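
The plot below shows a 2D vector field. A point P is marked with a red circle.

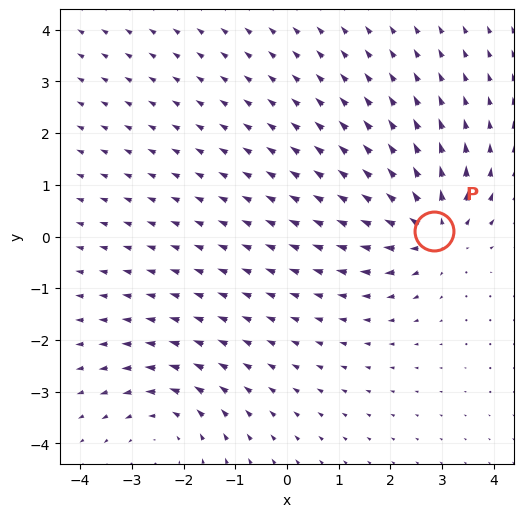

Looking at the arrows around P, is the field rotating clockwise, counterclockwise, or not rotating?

Near P at (2.8, 0.1) the arrows show no circulation. The curl there is ≈0.

not rotating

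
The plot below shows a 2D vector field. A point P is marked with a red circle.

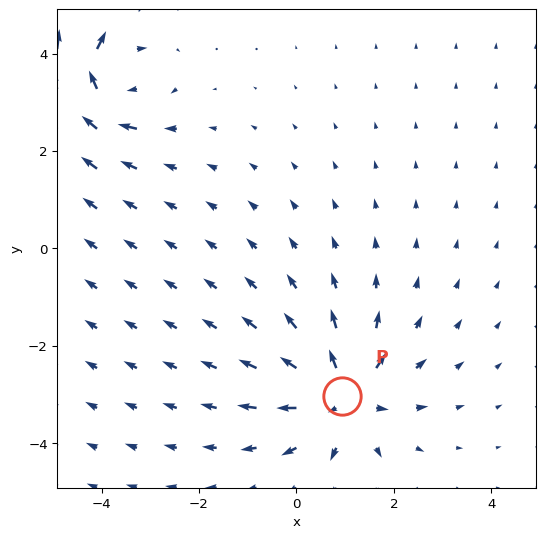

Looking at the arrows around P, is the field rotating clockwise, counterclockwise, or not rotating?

not rotating

Near P at (0.9, -3.0) the arrows show no circulation. The curl there is ≈0.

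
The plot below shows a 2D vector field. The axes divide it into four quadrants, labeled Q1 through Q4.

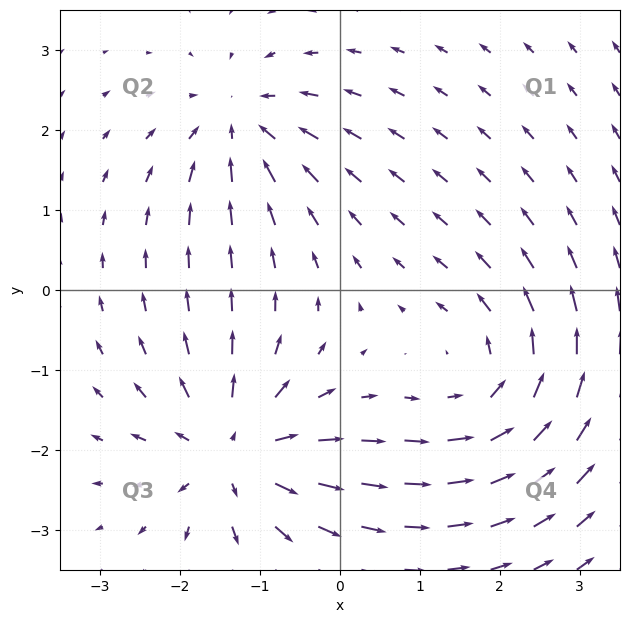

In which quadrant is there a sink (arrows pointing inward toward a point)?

Q2

The sink sits at approximately (-1.2, 2.1), which lies in quadrant Q2. The divergence there is about -4, negative as expected for a sink.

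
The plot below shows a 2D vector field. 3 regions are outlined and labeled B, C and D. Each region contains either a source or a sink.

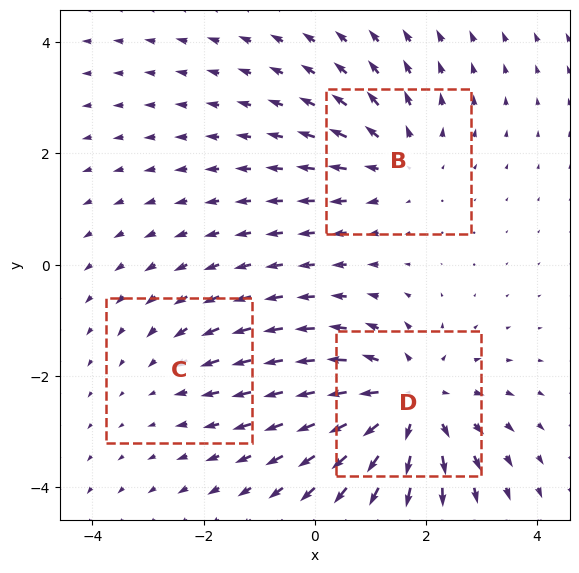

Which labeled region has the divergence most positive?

D

Divergence at each region's feature centre — B: about +3, C: about -2, D: about +4. Region D is most positive.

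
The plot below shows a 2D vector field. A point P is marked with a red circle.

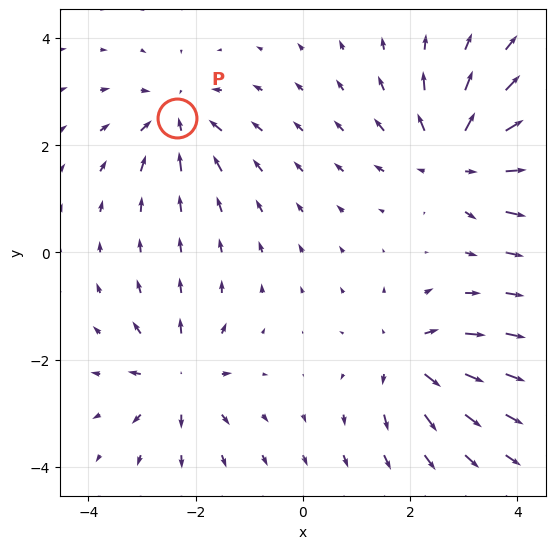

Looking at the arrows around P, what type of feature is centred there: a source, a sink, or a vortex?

At P (-2.3, 2.5) the arrows converge inward. Divergence about -4, curl ≈0 — negative divergence with near-zero curl is a sink.

sink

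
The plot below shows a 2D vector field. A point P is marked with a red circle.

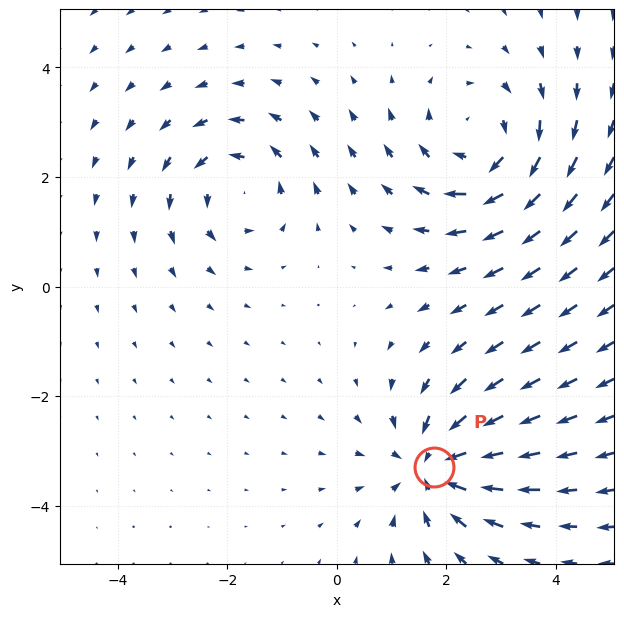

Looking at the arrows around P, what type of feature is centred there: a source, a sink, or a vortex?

At P (1.8, -3.3) the arrows converge inward. Divergence about -4, curl ≈0 — negative divergence with near-zero curl is a sink.

sink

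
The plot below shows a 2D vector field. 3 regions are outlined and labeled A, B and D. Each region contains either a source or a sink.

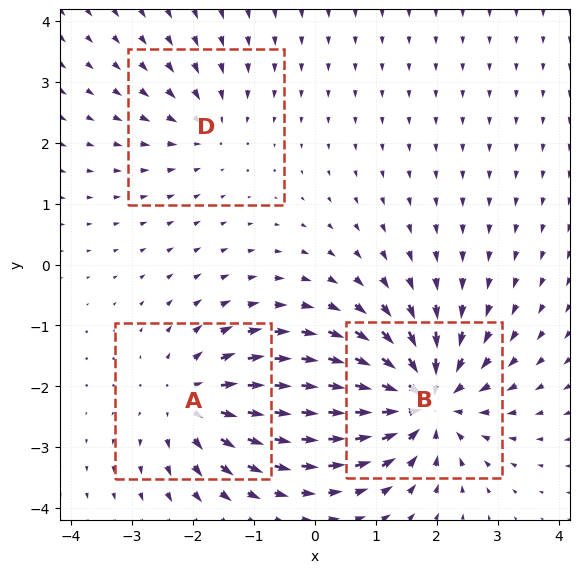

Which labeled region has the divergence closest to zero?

Divergence at each region's feature centre — A: about +4, B: about -6, D: about -2. Region D is closest to zero.

D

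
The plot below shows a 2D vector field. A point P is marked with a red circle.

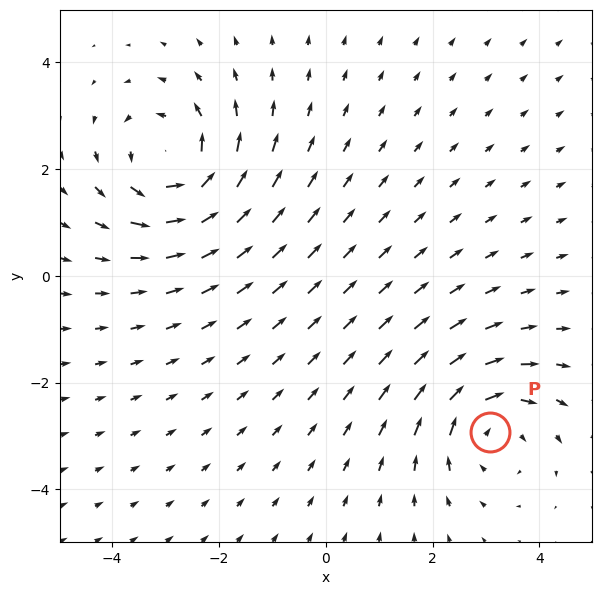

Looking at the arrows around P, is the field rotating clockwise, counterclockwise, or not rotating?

Near P at (3.1, -2.9) the arrows circulate clockwise. The curl (z-component) there is about -3; negative curl means clockwise rotation.

clockwise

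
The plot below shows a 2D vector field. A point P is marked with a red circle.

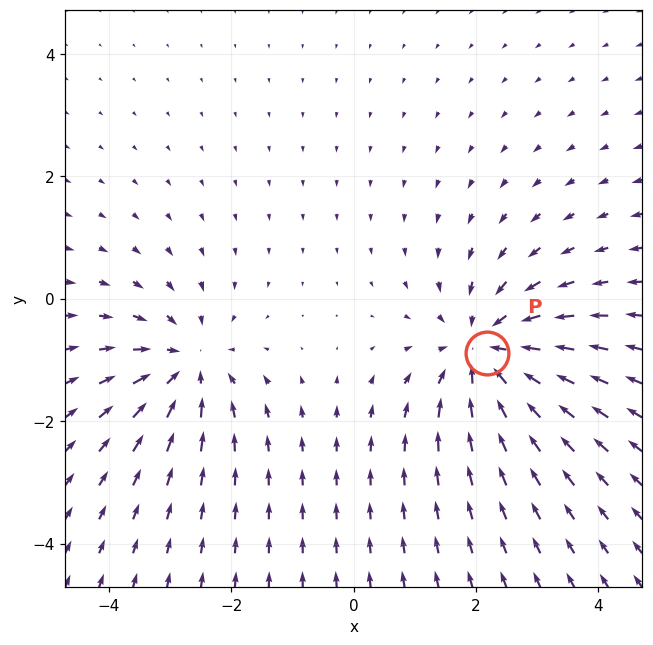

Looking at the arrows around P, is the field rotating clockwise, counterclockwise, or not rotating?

not rotating

Near P at (2.2, -0.9) the arrows show no circulation. The curl there is ≈0.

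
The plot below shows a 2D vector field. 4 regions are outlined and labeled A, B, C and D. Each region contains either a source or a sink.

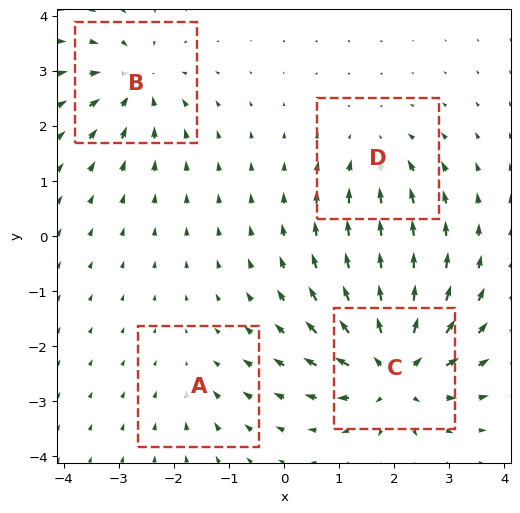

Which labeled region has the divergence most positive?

C

Divergence at each region's feature centre — A: about -2, B: about -5, C: about +9, D: about -4. Region C is most positive.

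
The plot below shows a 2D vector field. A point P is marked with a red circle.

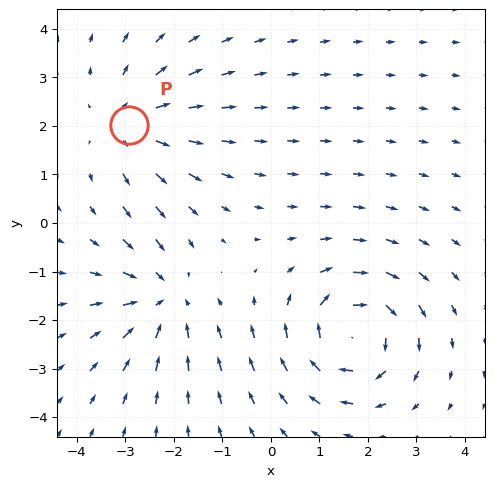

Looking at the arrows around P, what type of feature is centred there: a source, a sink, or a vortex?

source

At P (-2.9, 2.0) the arrows spread outward. Divergence about +3, curl ≈0 — positive divergence with near-zero curl is a source.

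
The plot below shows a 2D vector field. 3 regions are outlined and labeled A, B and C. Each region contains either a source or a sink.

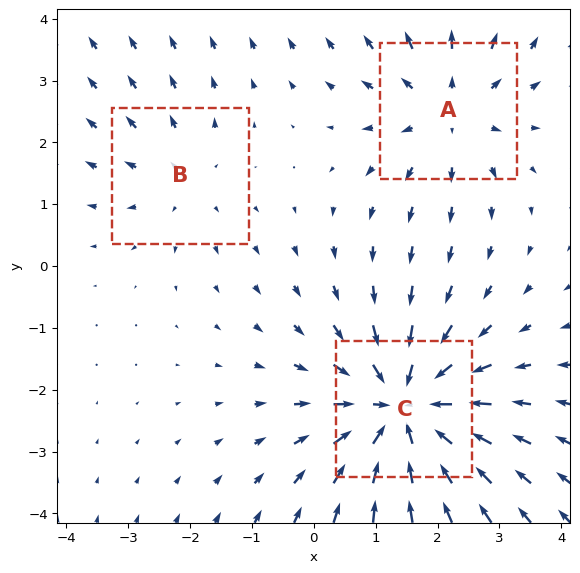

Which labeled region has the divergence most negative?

C

Divergence at each region's feature centre — A: about +3, B: about +2, C: about -5. Region C is most negative.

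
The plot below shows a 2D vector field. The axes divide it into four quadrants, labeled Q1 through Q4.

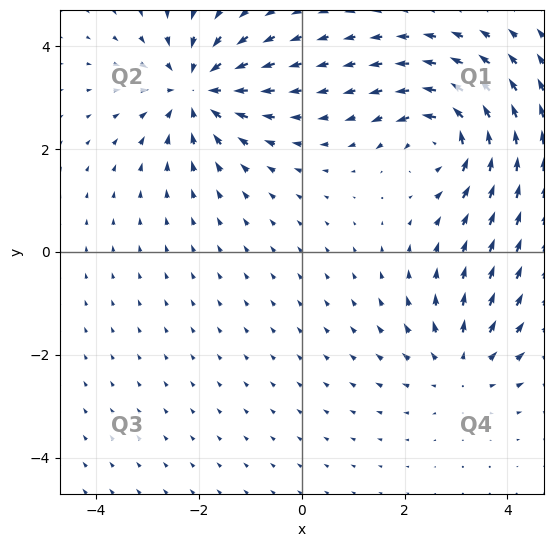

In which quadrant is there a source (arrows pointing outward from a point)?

The source sits at approximately (3.1, -2.2), which lies in quadrant Q4. The divergence there is about +3, positive as expected for a source.

Q4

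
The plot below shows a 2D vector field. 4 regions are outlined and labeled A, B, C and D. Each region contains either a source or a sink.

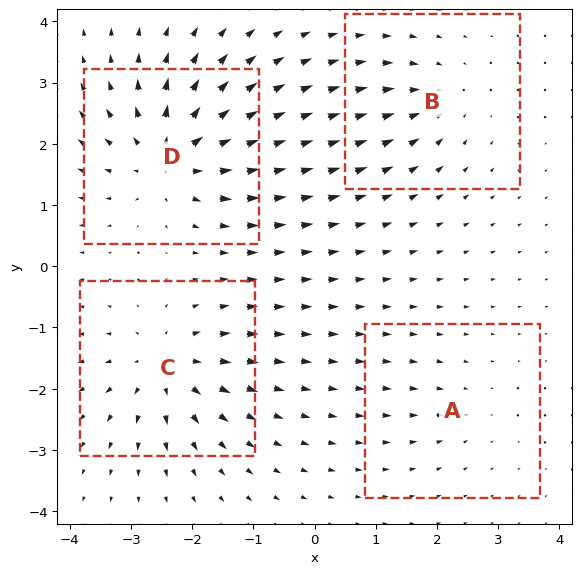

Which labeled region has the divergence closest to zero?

A

Divergence at each region's feature centre — A: about -2, B: about -4, C: about +6, D: about +8. Region A is closest to zero.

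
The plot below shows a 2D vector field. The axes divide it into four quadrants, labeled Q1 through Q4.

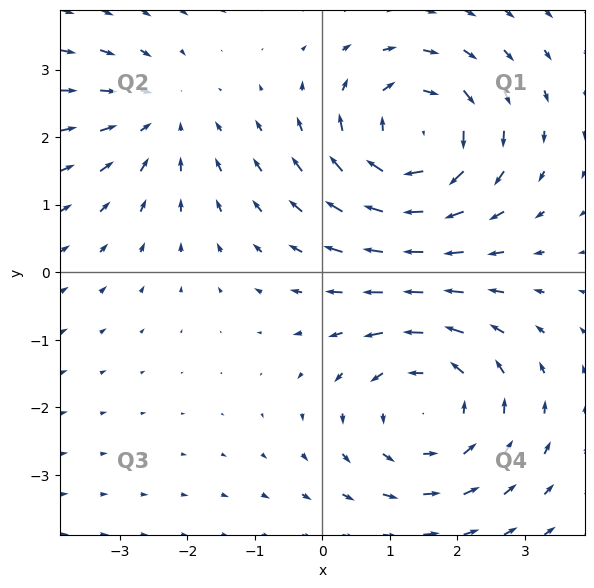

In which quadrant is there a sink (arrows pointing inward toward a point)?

Q2

The sink sits at approximately (-2.4, 2.3), which lies in quadrant Q2. The divergence there is about -2, negative as expected for a sink.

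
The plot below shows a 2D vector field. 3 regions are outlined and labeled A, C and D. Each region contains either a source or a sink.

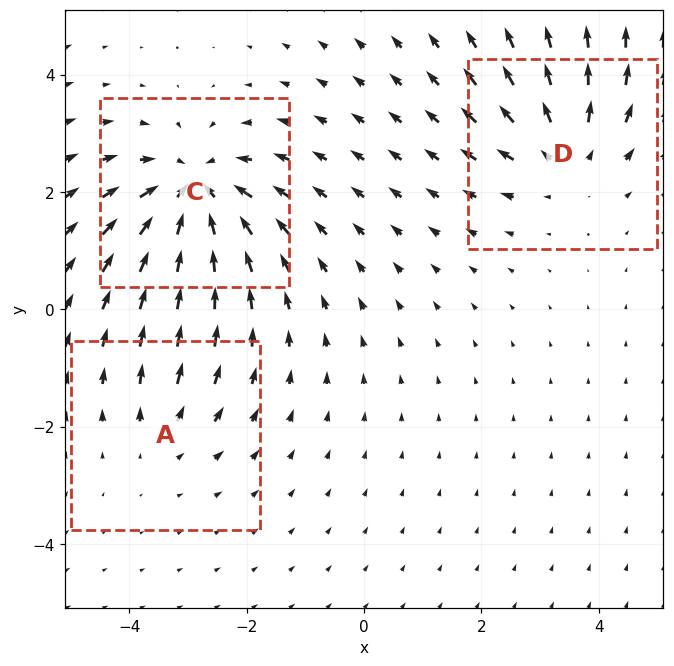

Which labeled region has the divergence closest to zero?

Divergence at each region's feature centre — A: about +2, C: about -5, D: about +4. Region A is closest to zero.

A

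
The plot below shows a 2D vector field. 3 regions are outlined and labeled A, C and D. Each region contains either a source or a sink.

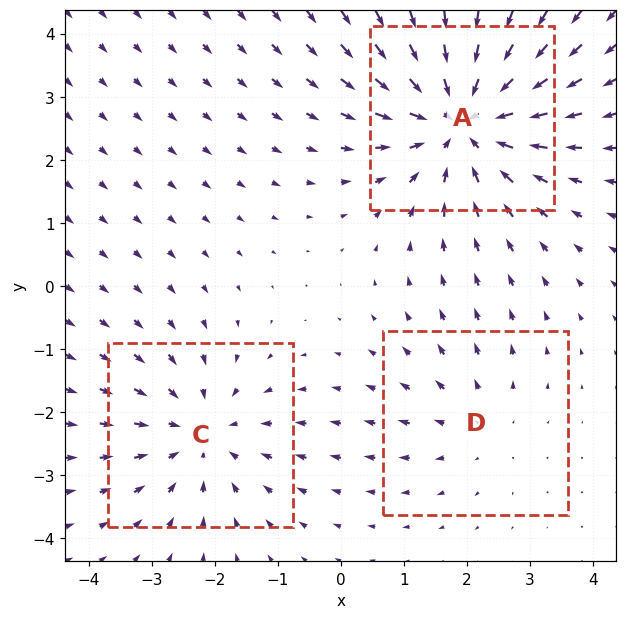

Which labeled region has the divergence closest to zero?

D

Divergence at each region's feature centre — A: about -4, C: about -3, D: about +2. Region D is closest to zero.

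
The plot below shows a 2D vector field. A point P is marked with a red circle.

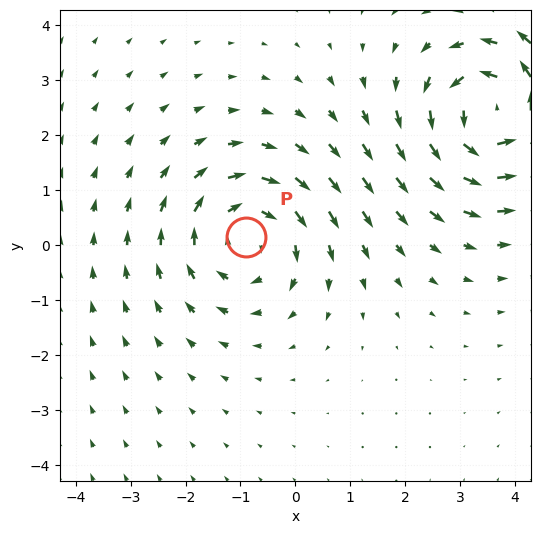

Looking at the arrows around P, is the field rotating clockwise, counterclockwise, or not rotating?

Near P at (-0.9, 0.1) the arrows circulate clockwise. The curl (z-component) there is about -3; negative curl means clockwise rotation.

clockwise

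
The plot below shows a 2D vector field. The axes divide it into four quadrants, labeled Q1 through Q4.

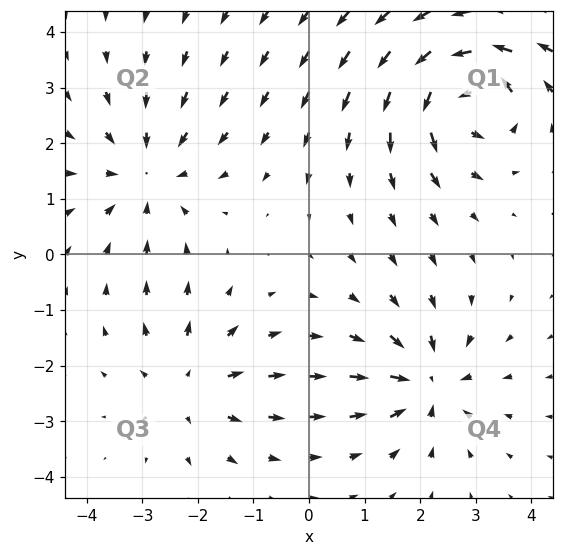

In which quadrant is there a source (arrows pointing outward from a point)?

The source sits at approximately (-2.1, -2.4), which lies in quadrant Q3. The divergence there is about +3, positive as expected for a source.

Q3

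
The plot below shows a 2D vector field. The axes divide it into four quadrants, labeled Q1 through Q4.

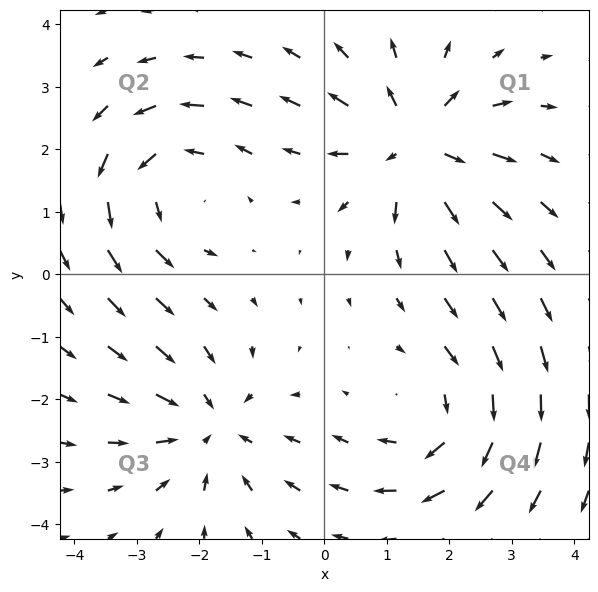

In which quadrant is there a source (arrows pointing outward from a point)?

The source sits at approximately (1.5, 2.1), which lies in quadrant Q1. The divergence there is about +4, positive as expected for a source.

Q1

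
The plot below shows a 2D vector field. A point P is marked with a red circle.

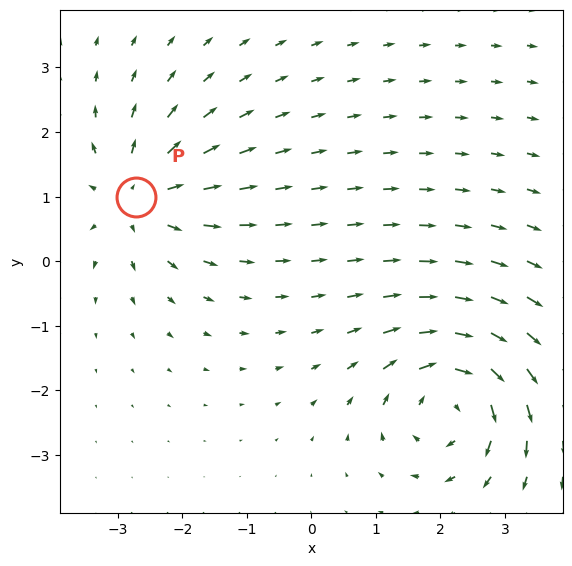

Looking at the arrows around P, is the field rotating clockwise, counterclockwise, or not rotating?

not rotating

Near P at (-2.7, 1.0) the arrows show no circulation. The curl there is ≈0.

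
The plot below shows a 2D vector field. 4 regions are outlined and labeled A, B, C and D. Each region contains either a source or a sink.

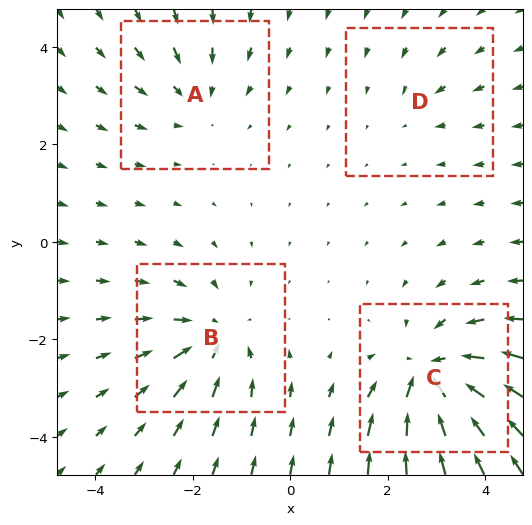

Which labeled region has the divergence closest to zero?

Divergence at each region's feature centre — A: about -3, B: about -4, C: about -6, D: about -2. Region D is closest to zero.

D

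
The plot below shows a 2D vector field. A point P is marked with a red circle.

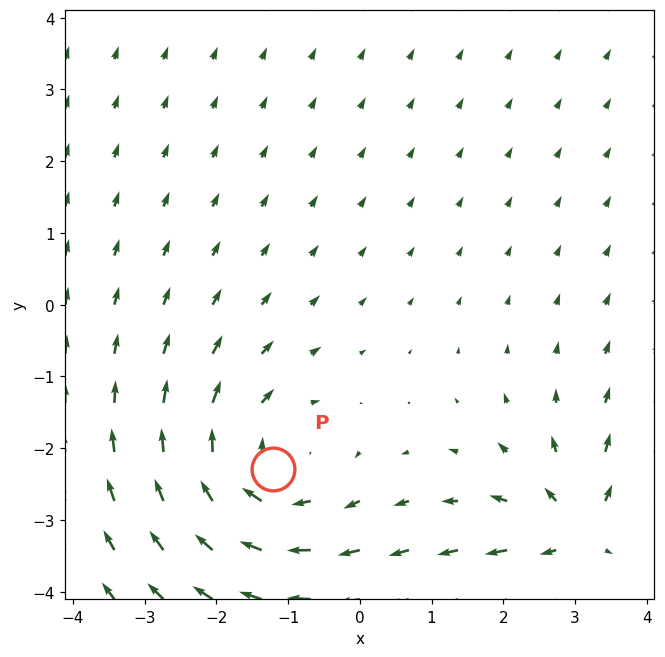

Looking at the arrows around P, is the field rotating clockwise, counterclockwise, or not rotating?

Near P at (-1.2, -2.3) the arrows circulate clockwise. The curl (z-component) there is about -2; negative curl means clockwise rotation.

clockwise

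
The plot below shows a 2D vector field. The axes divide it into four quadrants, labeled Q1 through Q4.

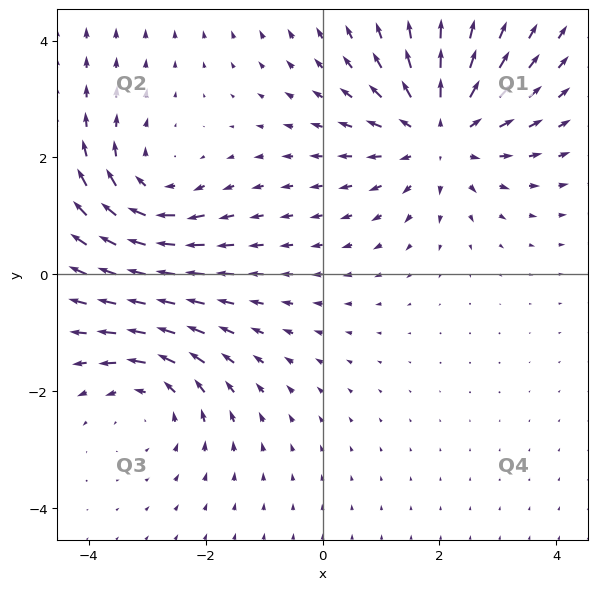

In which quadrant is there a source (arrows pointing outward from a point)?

The source sits at approximately (2.0, 2.4), which lies in quadrant Q1. The divergence there is about +3, positive as expected for a source.

Q1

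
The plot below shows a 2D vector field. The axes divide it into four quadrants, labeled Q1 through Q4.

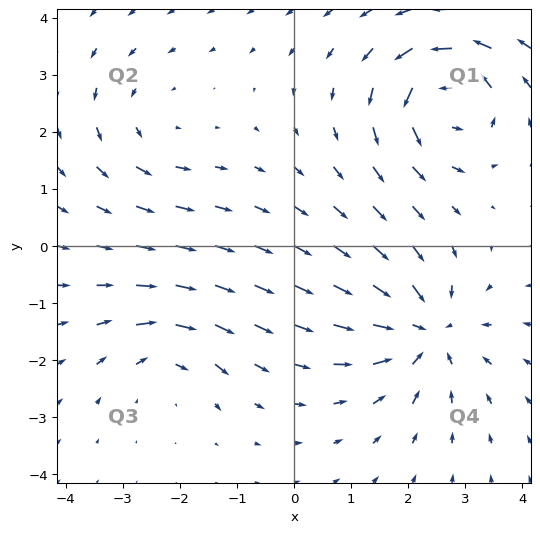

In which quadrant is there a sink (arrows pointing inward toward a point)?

The sink sits at approximately (2.3, -1.5), which lies in quadrant Q4. The divergence there is about -5, negative as expected for a sink.

Q4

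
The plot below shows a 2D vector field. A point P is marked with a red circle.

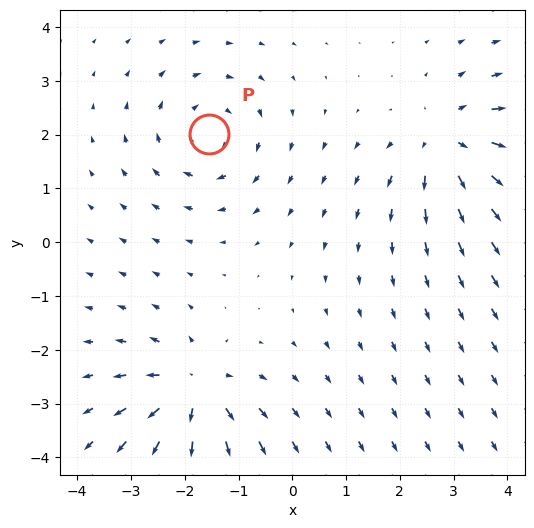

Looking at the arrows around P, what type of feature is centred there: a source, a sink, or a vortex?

vortex

At P (-1.6, 2.0) the arrows circulate clockwise. Divergence ≈0, curl about -4 — near-zero divergence with nonzero curl is a vortex.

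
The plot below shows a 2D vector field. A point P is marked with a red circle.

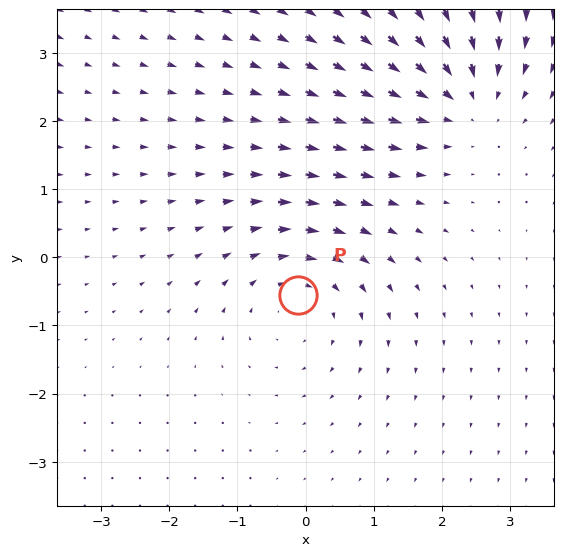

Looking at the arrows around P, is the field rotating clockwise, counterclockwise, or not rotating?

Near P at (-0.1, -0.6) the arrows circulate clockwise. The curl (z-component) there is about -2; negative curl means clockwise rotation.

clockwise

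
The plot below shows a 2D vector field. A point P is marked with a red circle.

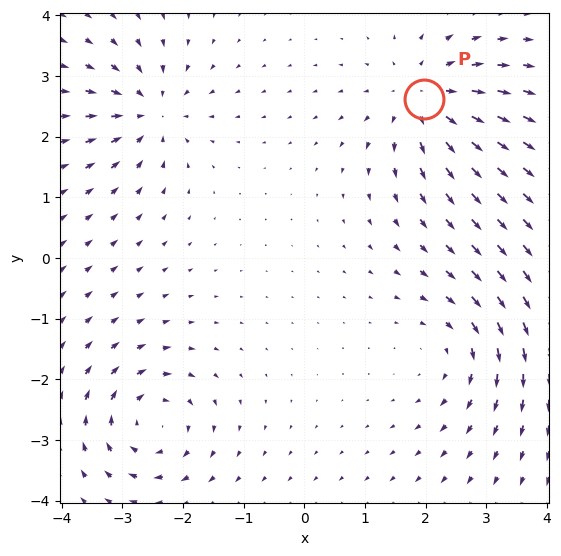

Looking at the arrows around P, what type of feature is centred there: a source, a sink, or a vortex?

At P (2.0, 2.6) the arrows spread outward. Divergence about +5, curl ≈0 — positive divergence with near-zero curl is a source.

source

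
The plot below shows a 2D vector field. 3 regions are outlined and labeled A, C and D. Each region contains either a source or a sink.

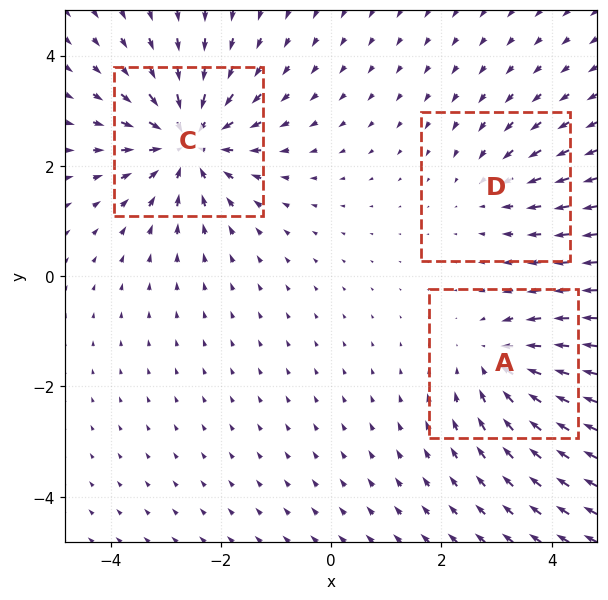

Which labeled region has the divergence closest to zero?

D

Divergence at each region's feature centre — A: about -3, C: about -5, D: about -2. Region D is closest to zero.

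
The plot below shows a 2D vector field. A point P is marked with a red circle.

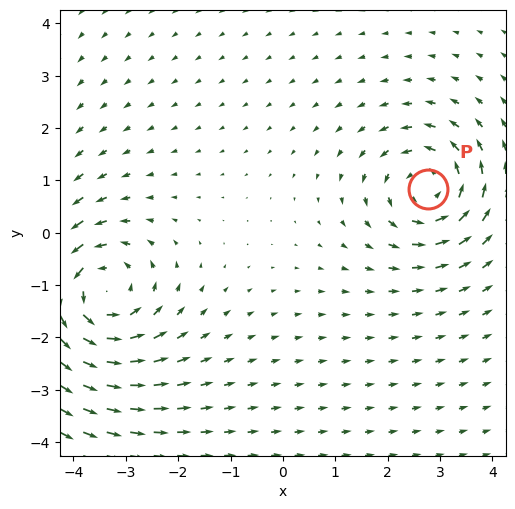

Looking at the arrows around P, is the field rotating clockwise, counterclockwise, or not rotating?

counterclockwise

Near P at (2.8, 0.8) the arrows circulate counterclockwise. The curl (z-component) there is about +3; positive curl means counterclockwise rotation.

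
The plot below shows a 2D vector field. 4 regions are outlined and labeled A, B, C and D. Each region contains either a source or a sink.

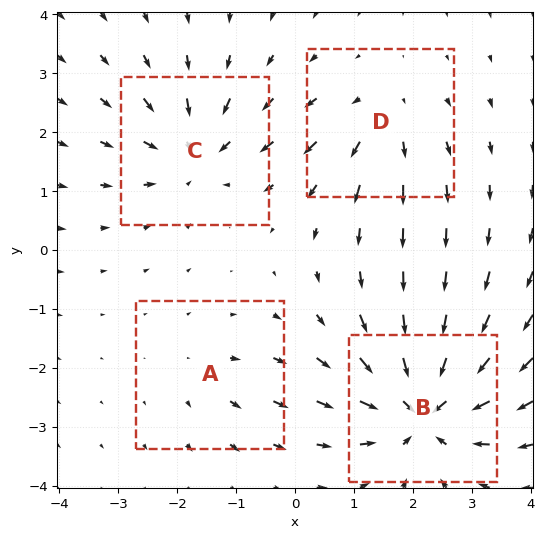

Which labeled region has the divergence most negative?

B

Divergence at each region's feature centre — A: about +2, B: about -7, C: about -5, D: about +3. Region B is most negative.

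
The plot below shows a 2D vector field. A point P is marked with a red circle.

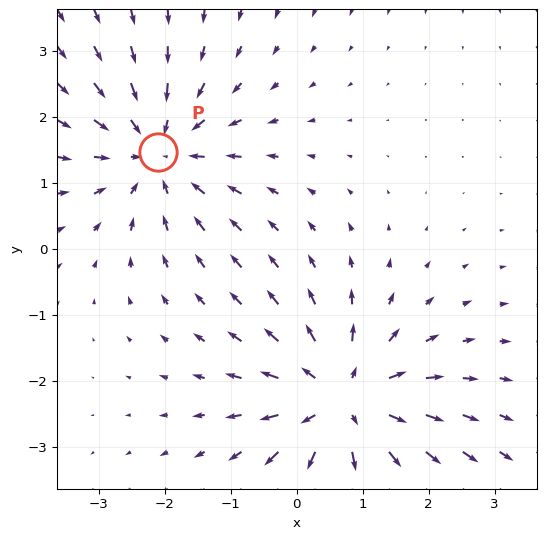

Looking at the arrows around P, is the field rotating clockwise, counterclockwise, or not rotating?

not rotating

Near P at (-2.1, 1.5) the arrows show no circulation. The curl there is ≈0.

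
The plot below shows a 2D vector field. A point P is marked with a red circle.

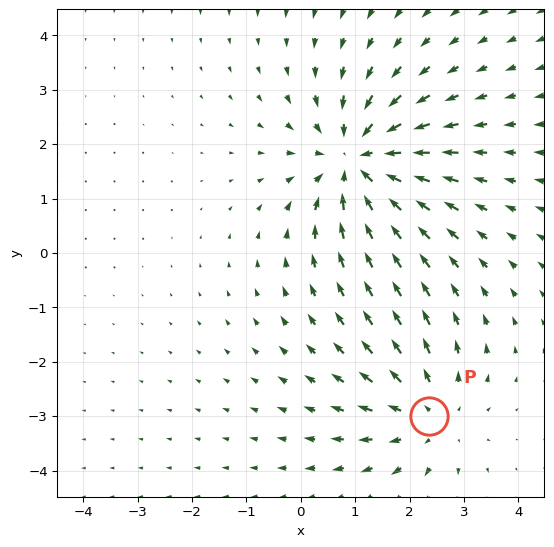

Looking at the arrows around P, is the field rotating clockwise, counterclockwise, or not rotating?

Near P at (2.4, -3.0) the arrows show no circulation. The curl there is ≈0.

not rotating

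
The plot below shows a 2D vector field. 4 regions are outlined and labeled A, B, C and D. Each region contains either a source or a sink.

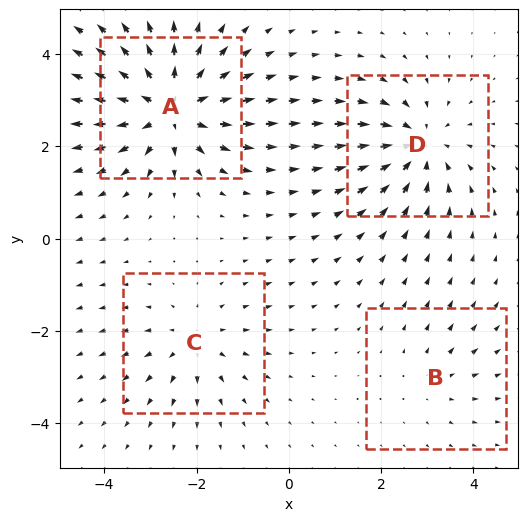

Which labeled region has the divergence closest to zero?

Divergence at each region's feature centre — A: about +7, B: about +2, C: about +4, D: about -5. Region B is closest to zero.

B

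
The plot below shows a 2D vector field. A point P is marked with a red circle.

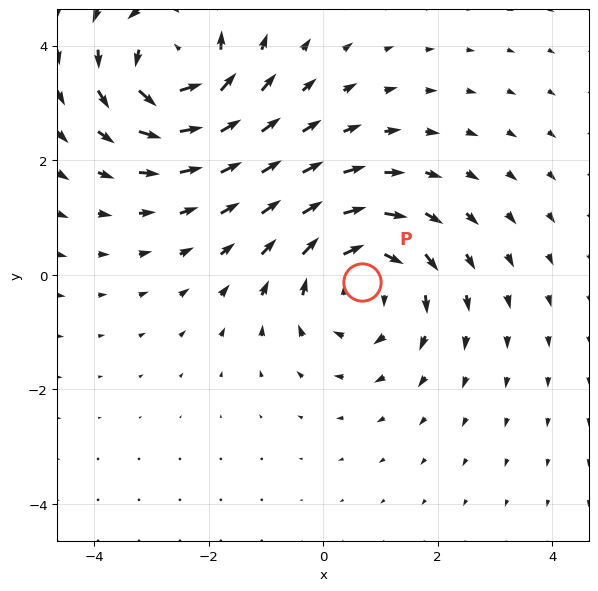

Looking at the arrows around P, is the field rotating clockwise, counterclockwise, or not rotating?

Near P at (0.7, -0.1) the arrows circulate clockwise. The curl (z-component) there is about -3; negative curl means clockwise rotation.

clockwise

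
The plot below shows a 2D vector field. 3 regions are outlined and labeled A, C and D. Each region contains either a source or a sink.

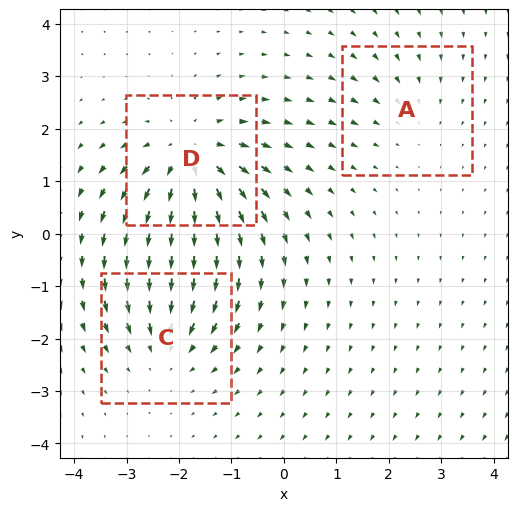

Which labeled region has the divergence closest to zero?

Divergence at each region's feature centre — A: about -2, C: about -3, D: about +5. Region A is closest to zero.

A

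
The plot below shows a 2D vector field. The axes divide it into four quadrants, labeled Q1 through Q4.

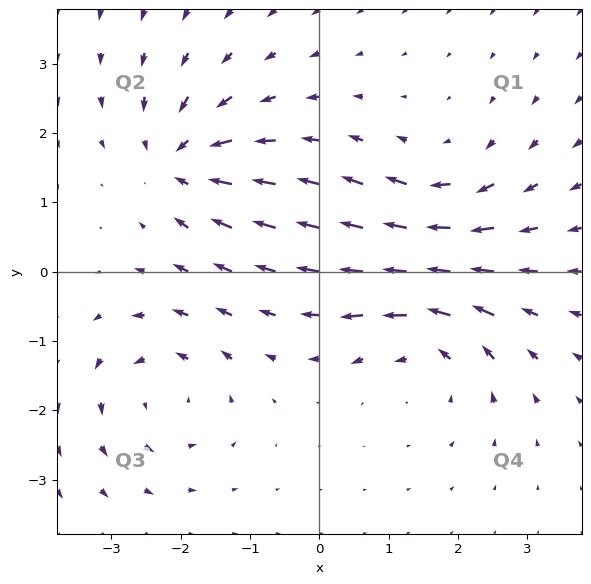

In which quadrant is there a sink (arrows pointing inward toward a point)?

The sink sits at approximately (-2.0, 1.6), which lies in quadrant Q2. The divergence there is about -6, negative as expected for a sink.

Q2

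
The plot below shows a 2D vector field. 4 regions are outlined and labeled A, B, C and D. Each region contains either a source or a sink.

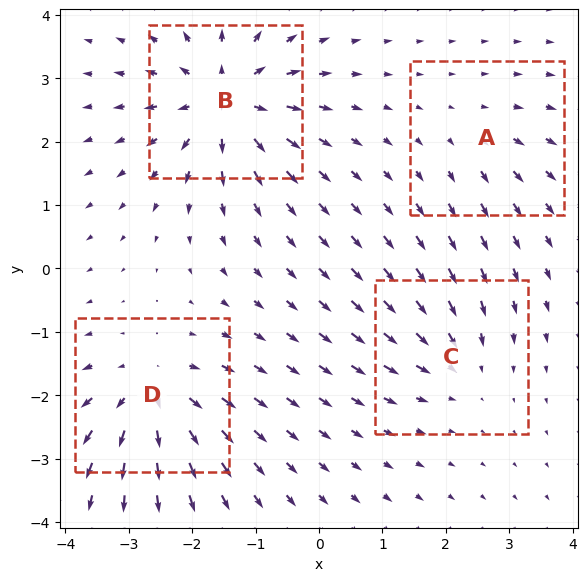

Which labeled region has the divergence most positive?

Divergence at each region's feature centre — A: about +3, B: about +8, C: about -4, D: about +6. Region B is most positive.

B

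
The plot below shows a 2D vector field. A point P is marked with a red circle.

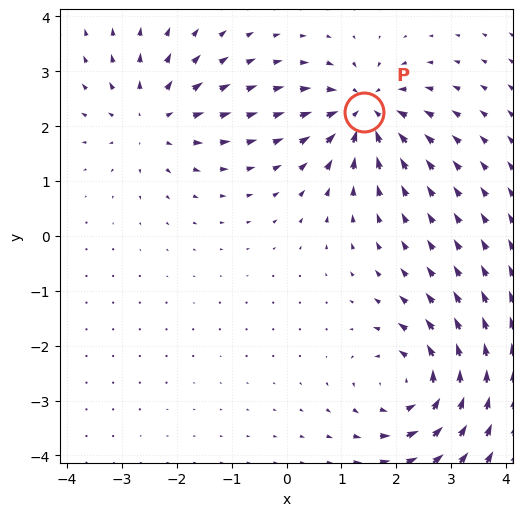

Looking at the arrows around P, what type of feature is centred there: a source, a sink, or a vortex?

At P (1.4, 2.3) the arrows converge inward. Divergence about -5, curl ≈0 — negative divergence with near-zero curl is a sink.

sink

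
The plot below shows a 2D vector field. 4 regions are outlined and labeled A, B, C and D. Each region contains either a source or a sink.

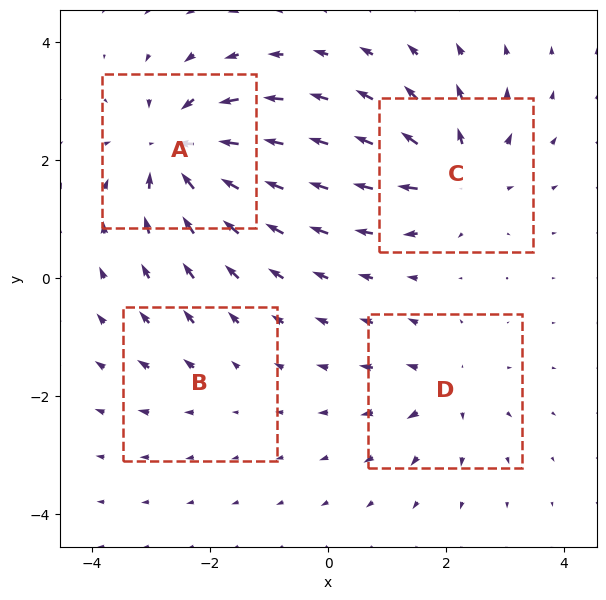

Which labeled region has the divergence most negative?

A

Divergence at each region's feature centre — A: about -8, B: about +2, C: about +6, D: about +4. Region A is most negative.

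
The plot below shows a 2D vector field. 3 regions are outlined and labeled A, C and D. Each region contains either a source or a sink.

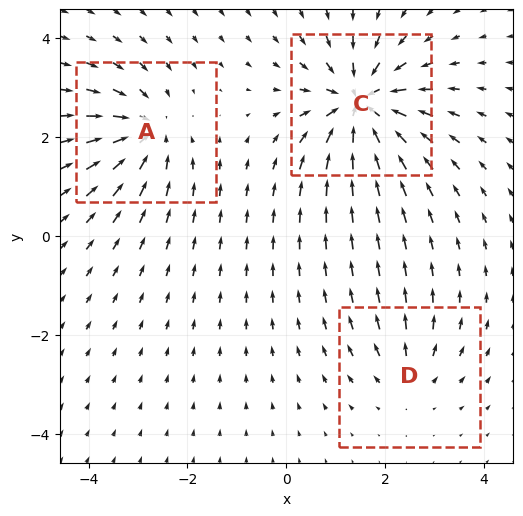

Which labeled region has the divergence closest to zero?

Divergence at each region's feature centre — A: about -4, C: about -6, D: about +3. Region D is closest to zero.

D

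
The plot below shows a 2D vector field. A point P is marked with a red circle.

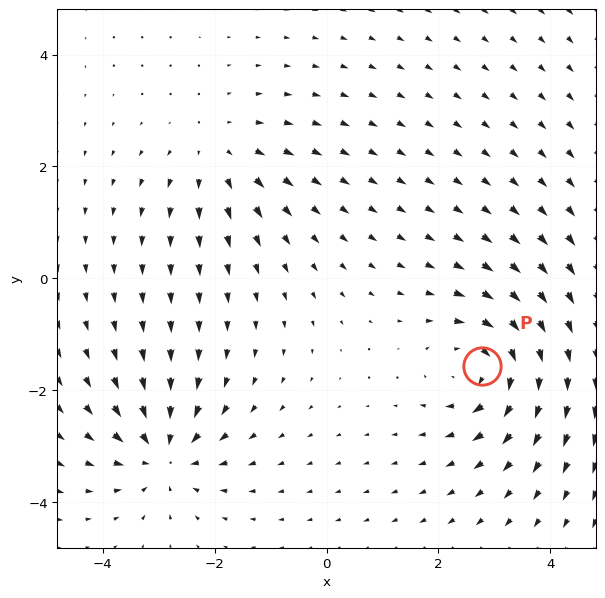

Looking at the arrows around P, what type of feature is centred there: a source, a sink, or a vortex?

vortex

At P (2.8, -1.6) the arrows circulate clockwise. Divergence ≈0, curl about -4 — near-zero divergence with nonzero curl is a vortex.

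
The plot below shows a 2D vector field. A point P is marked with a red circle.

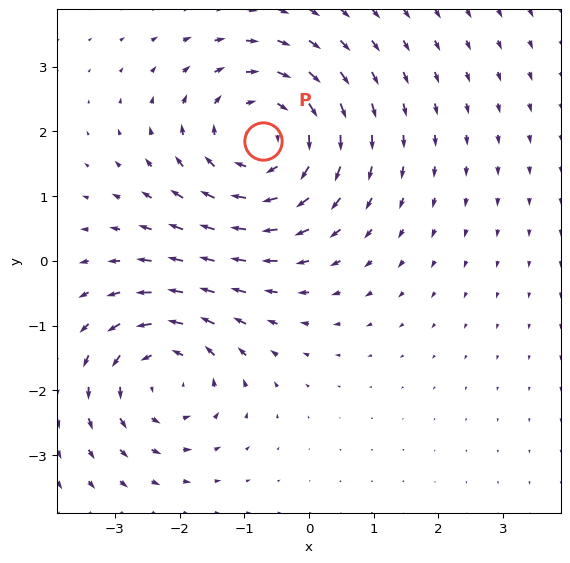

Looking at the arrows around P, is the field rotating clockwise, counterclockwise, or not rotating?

Near P at (-0.7, 1.9) the arrows circulate clockwise. The curl (z-component) there is about -4; negative curl means clockwise rotation.

clockwise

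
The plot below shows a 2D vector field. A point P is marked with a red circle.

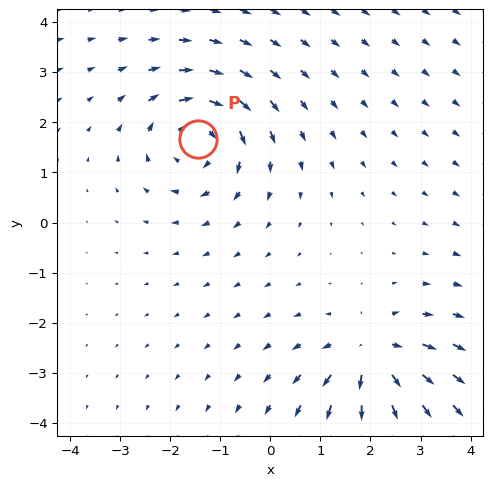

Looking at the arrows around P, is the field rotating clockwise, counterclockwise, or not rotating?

Near P at (-1.4, 1.7) the arrows circulate clockwise. The curl (z-component) there is about -4; negative curl means clockwise rotation.

clockwise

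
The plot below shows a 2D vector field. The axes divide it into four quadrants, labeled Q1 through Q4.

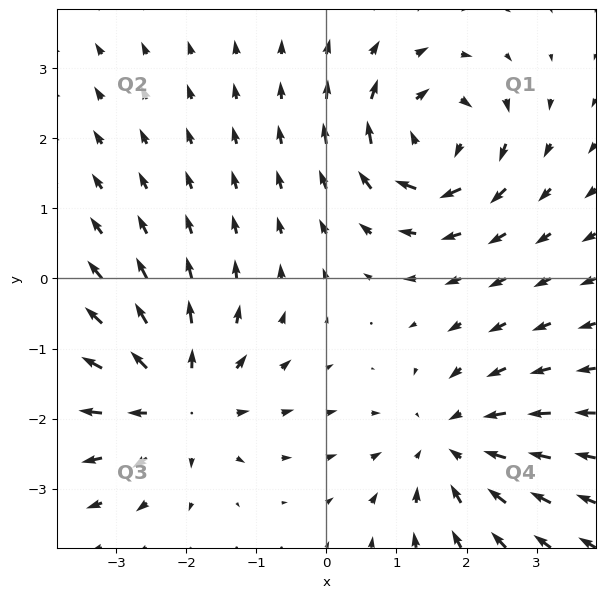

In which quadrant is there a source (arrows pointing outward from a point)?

Q3

The source sits at approximately (-2.2, -1.7), which lies in quadrant Q3. The divergence there is about +4, positive as expected for a source.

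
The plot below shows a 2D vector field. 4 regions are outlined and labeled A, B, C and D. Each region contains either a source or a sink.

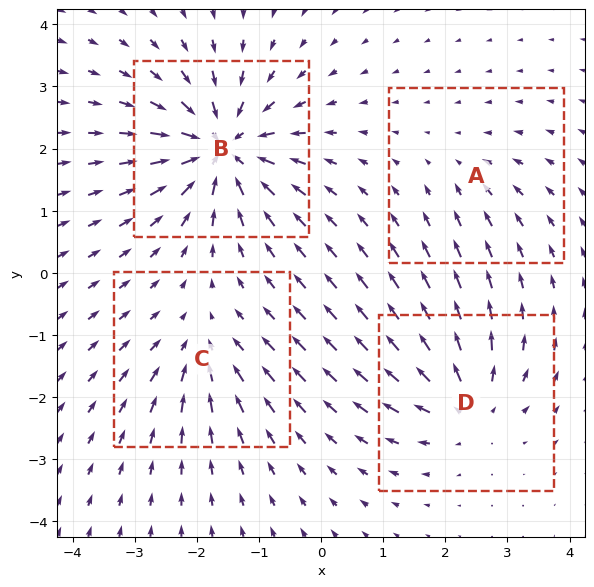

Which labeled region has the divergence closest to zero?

Divergence at each region's feature centre — A: about -3, B: about -9, C: about -4, D: about +6. Region A is closest to zero.

A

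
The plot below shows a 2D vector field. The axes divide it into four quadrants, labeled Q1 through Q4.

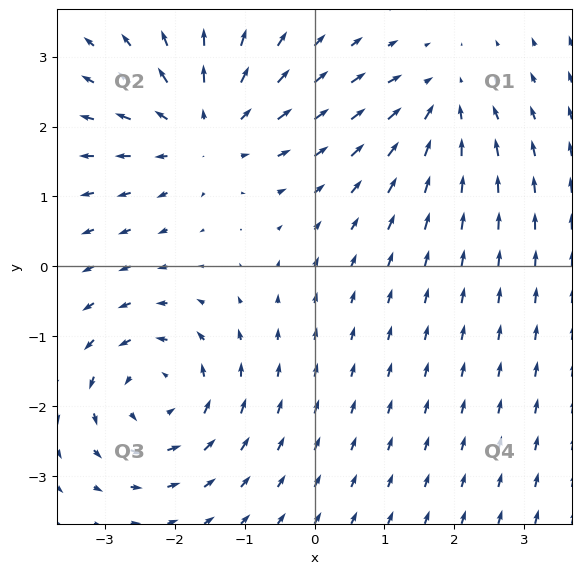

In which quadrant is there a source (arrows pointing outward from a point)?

Q2

The source sits at approximately (-1.6, 1.9), which lies in quadrant Q2. The divergence there is about +4, positive as expected for a source.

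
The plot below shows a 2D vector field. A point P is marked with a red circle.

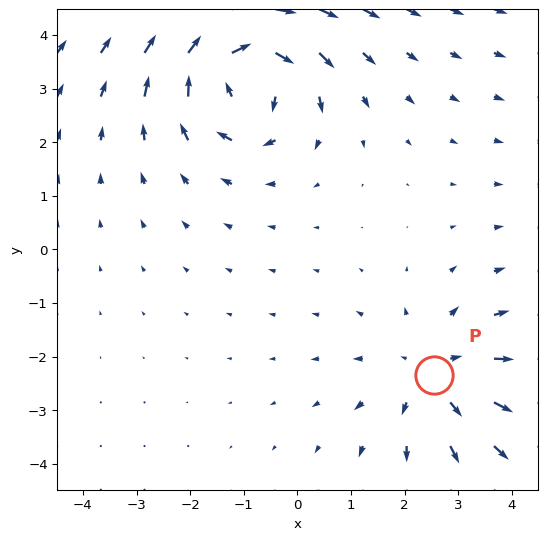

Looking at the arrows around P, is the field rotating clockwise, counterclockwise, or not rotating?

Near P at (2.6, -2.3) the arrows show no circulation. The curl there is ≈0.

not rotating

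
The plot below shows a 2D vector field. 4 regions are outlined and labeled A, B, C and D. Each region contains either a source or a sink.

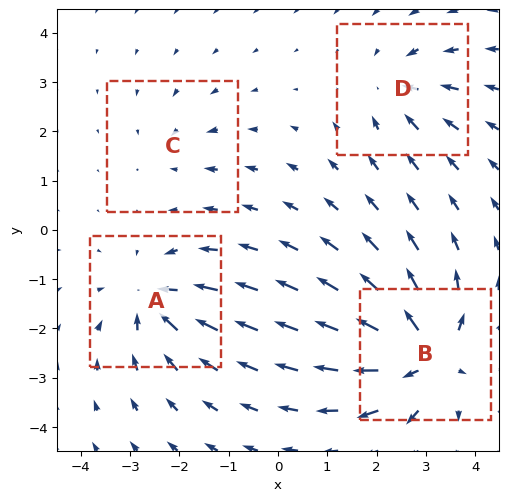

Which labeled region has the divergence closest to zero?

Divergence at each region's feature centre — A: about -6, B: about +8, C: about -2, D: about -4. Region C is closest to zero.

C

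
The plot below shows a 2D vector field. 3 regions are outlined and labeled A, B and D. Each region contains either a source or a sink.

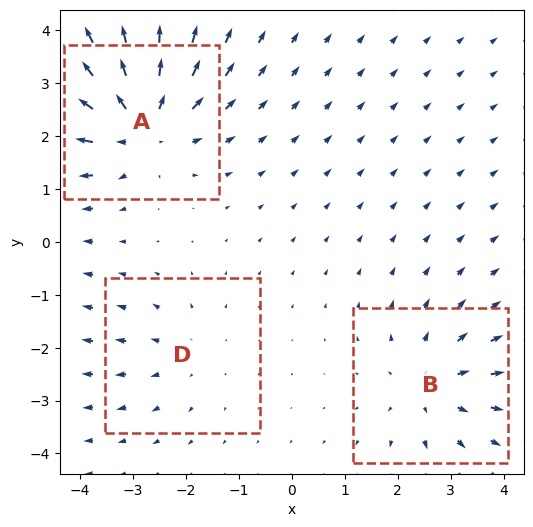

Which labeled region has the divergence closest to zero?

Divergence at each region's feature centre — A: about +4, B: about +3, D: about +2. Region D is closest to zero.

D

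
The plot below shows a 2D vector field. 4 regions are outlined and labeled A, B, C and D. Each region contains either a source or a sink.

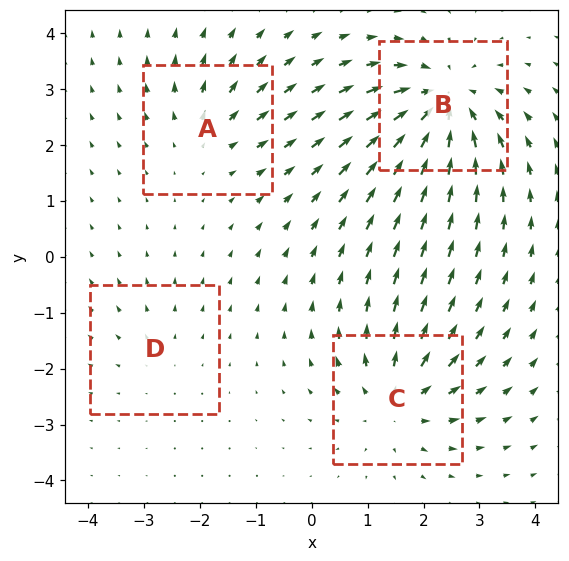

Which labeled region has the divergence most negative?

B

Divergence at each region's feature centre — A: about +3, B: about -7, C: about +5, D: about +2. Region B is most negative.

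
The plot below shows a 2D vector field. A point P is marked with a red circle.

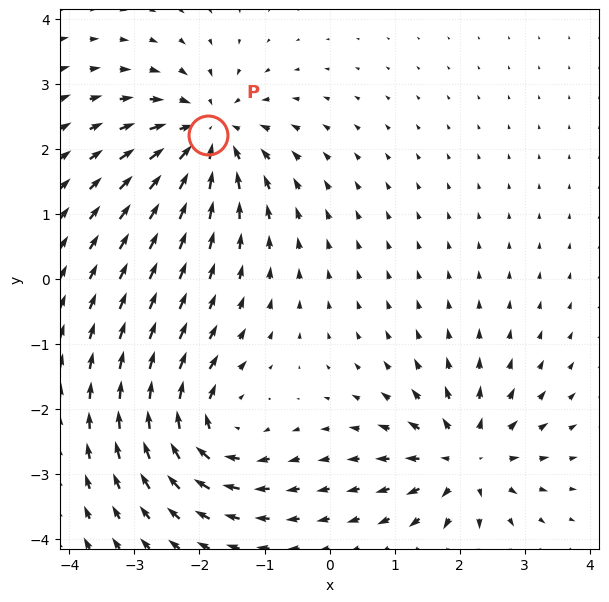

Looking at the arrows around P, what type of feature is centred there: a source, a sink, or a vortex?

sink

At P (-1.9, 2.2) the arrows converge inward. Divergence about -5, curl ≈0 — negative divergence with near-zero curl is a sink.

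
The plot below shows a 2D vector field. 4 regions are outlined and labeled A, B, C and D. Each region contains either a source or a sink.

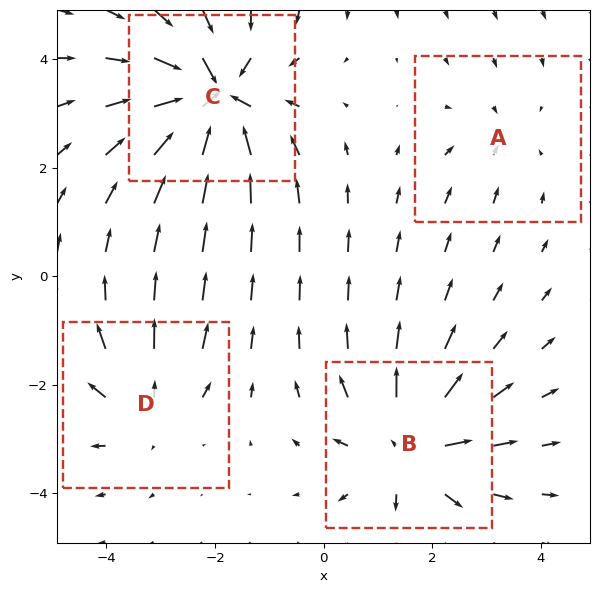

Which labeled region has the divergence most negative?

C

Divergence at each region's feature centre — A: about -2, B: about +6, C: about -8, D: about +4. Region C is most negative.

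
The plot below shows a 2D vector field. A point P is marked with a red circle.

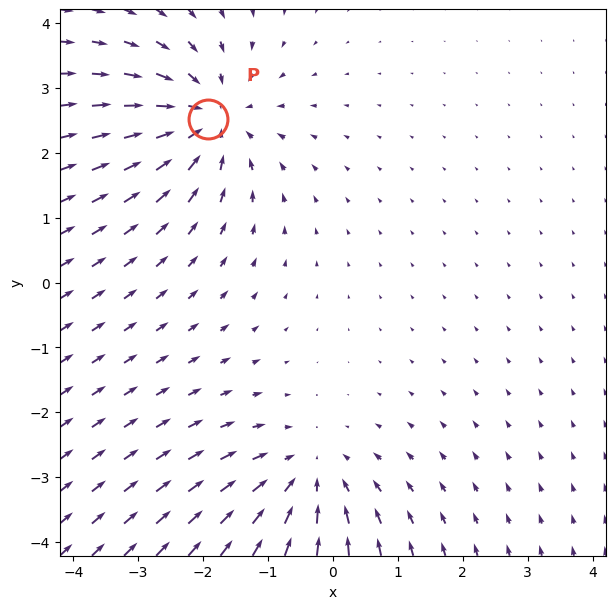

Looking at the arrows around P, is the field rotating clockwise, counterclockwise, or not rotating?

not rotating

Near P at (-1.9, 2.5) the arrows show no circulation. The curl there is ≈0.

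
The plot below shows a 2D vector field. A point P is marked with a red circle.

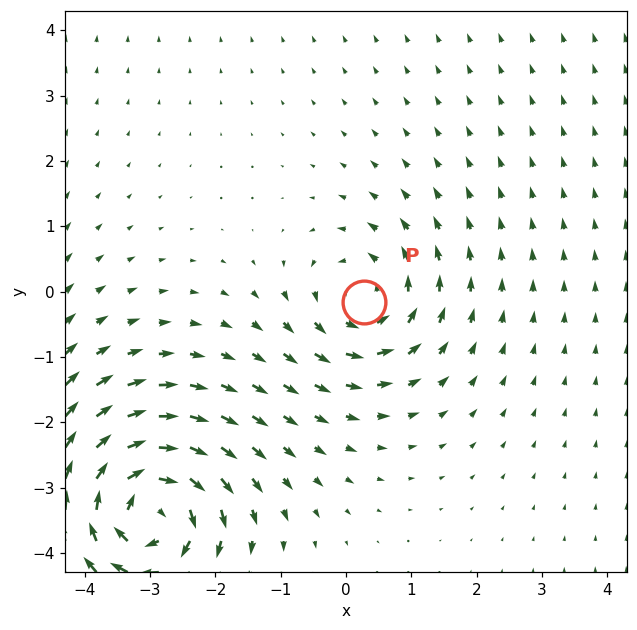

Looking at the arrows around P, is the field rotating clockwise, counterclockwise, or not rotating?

Near P at (0.3, -0.2) the arrows circulate counterclockwise. The curl (z-component) there is about +3; positive curl means counterclockwise rotation.

counterclockwise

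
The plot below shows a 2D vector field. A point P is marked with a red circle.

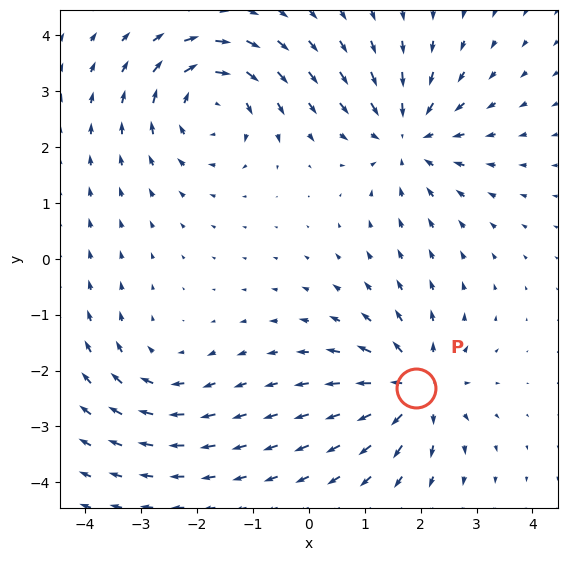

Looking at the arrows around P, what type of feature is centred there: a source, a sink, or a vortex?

source

At P (1.9, -2.3) the arrows spread outward. Divergence about +6, curl ≈0 — positive divergence with near-zero curl is a source.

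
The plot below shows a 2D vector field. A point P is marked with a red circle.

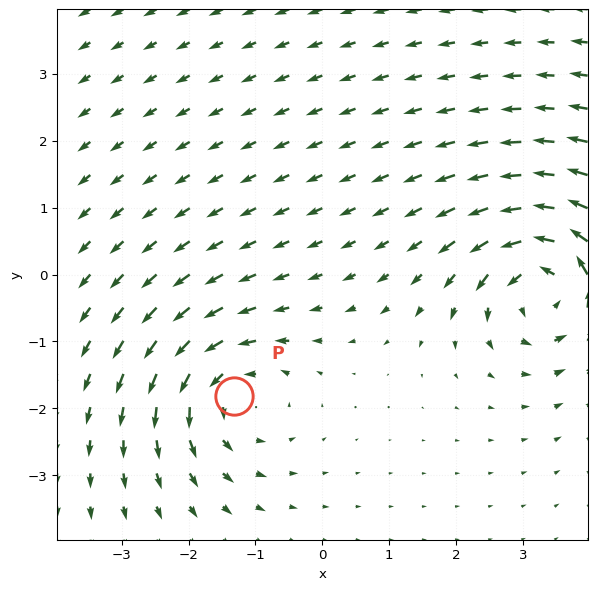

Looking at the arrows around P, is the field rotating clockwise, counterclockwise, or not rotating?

counterclockwise

Near P at (-1.3, -1.8) the arrows circulate counterclockwise. The curl (z-component) there is about +4; positive curl means counterclockwise rotation.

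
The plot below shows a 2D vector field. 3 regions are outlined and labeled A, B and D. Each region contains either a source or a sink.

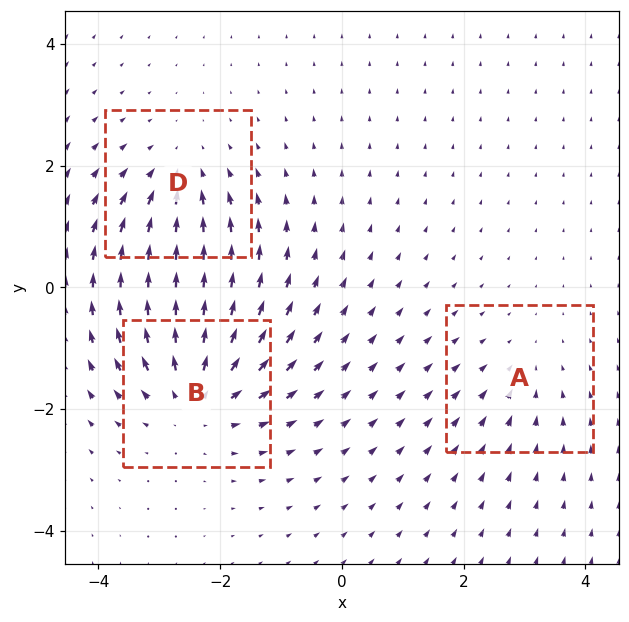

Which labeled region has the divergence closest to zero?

A

Divergence at each region's feature centre — A: about -2, B: about +4, D: about -3. Region A is closest to zero.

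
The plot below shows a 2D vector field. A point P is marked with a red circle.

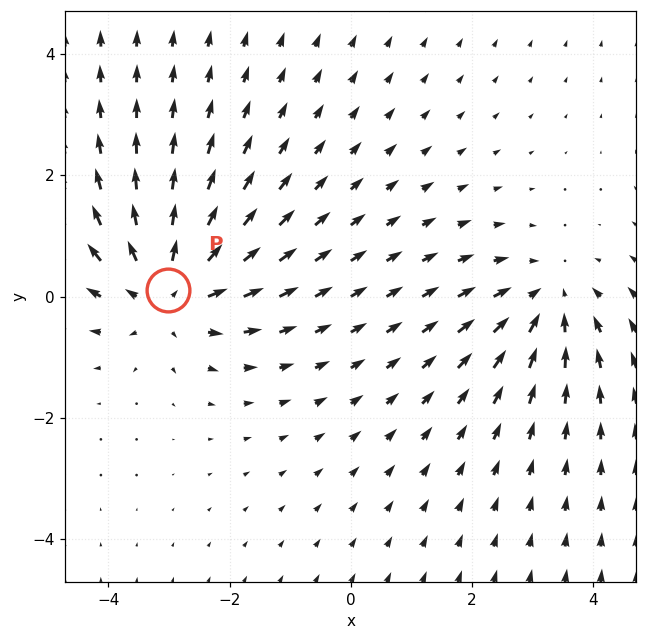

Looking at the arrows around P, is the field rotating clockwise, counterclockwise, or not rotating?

Near P at (-3.0, 0.1) the arrows show no circulation. The curl there is ≈0.

not rotating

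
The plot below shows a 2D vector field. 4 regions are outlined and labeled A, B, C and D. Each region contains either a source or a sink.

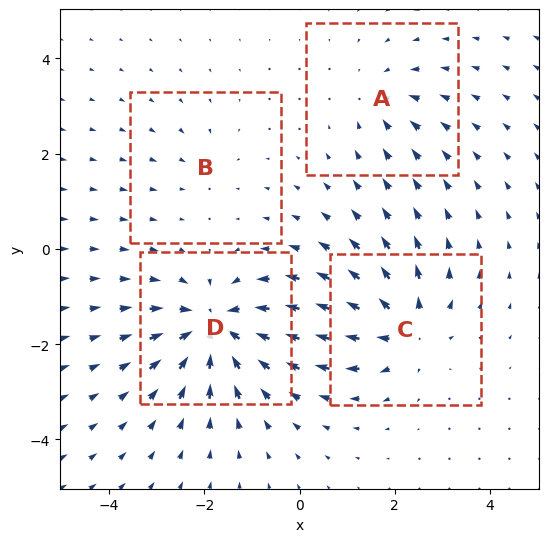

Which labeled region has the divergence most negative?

D

Divergence at each region's feature centre — A: about -3, B: about -2, C: about +5, D: about -7. Region D is most negative.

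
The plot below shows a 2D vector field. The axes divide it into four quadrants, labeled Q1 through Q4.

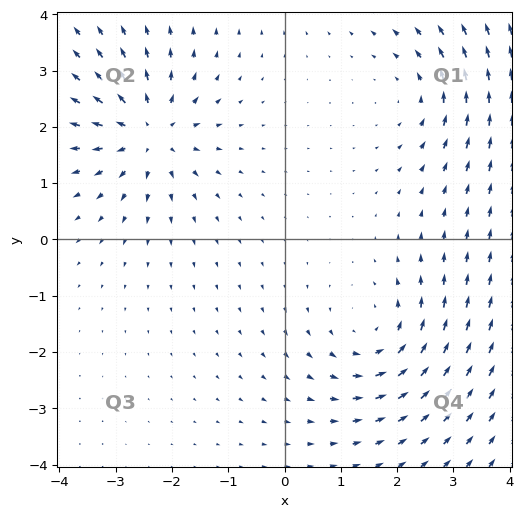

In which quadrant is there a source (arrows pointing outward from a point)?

The source sits at approximately (-2.4, 1.9), which lies in quadrant Q2. The divergence there is about +5, positive as expected for a source.

Q2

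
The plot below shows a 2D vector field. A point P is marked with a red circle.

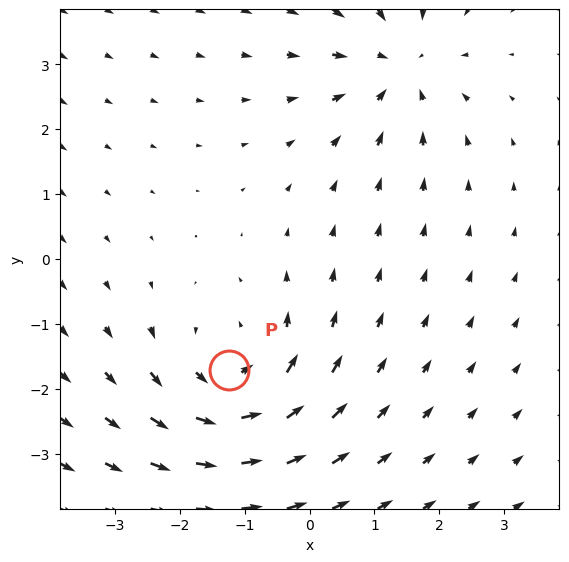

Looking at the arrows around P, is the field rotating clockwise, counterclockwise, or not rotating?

Near P at (-1.2, -1.7) the arrows circulate counterclockwise. The curl (z-component) there is about +4; positive curl means counterclockwise rotation.

counterclockwise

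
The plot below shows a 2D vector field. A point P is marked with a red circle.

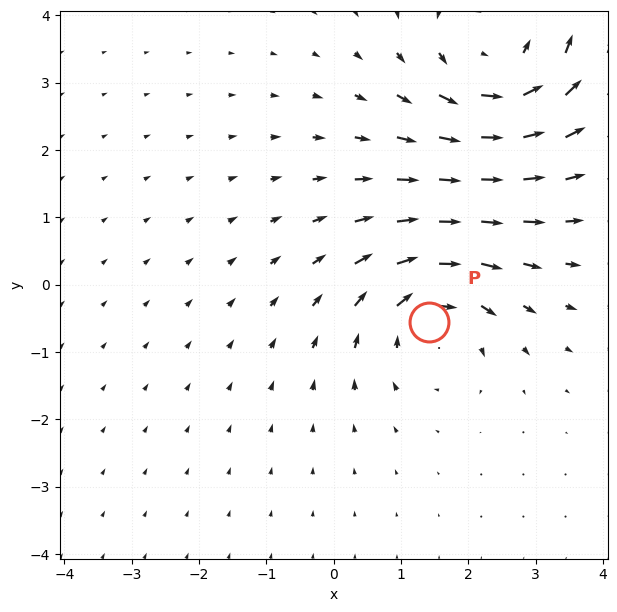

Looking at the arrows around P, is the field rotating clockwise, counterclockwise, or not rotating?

Near P at (1.4, -0.6) the arrows circulate clockwise. The curl (z-component) there is about -3; negative curl means clockwise rotation.

clockwise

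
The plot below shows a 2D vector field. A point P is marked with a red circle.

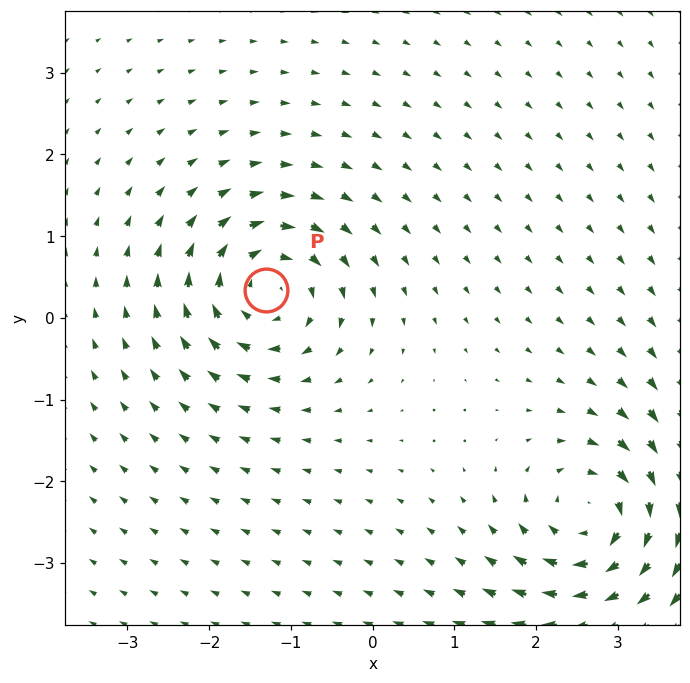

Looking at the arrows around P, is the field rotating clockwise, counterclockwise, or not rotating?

Near P at (-1.3, 0.3) the arrows circulate clockwise. The curl (z-component) there is about -5; negative curl means clockwise rotation.

clockwise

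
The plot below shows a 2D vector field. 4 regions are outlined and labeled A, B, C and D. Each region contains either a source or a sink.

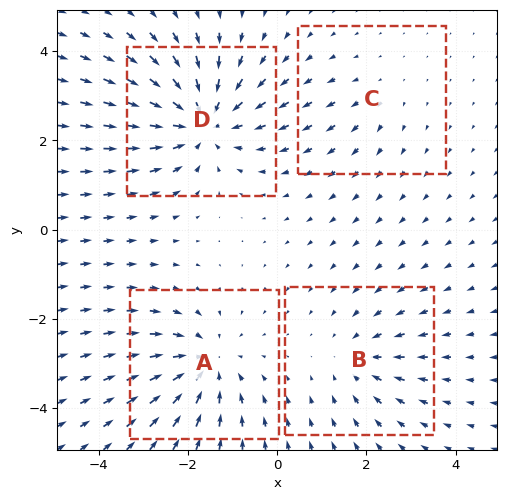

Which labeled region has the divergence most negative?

D

Divergence at each region's feature centre — A: about -5, B: about -3, C: about +2, D: about -6. Region D is most negative.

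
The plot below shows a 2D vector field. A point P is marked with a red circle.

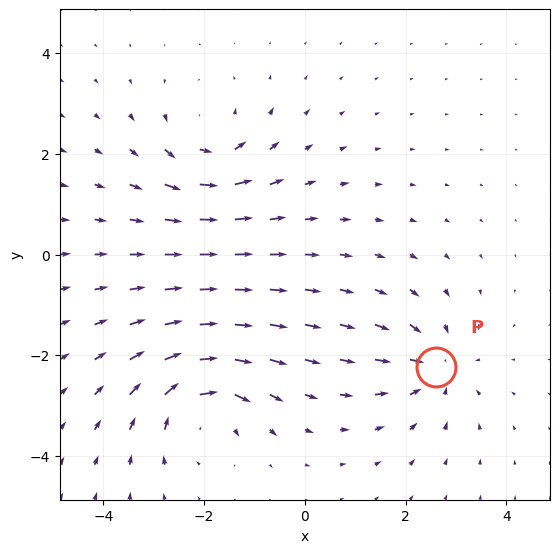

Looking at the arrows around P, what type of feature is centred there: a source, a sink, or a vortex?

sink

At P (2.6, -2.2) the arrows converge inward. Divergence about -5, curl ≈0 — negative divergence with near-zero curl is a sink.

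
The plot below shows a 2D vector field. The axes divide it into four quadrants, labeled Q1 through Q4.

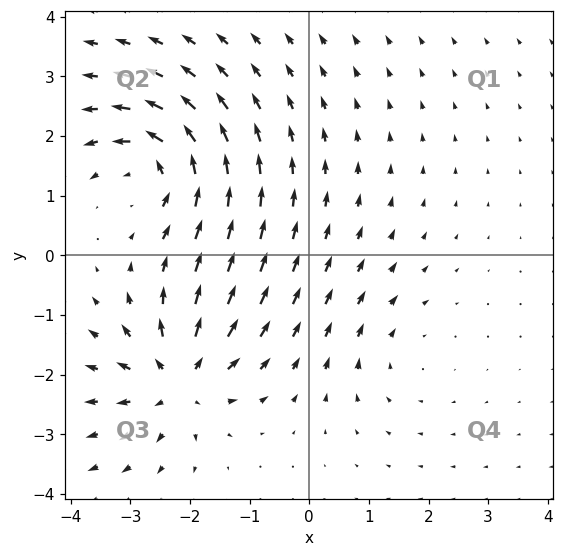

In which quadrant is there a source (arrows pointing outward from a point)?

Q3

The source sits at approximately (-2.2, -2.1), which lies in quadrant Q3. The divergence there is about +6, positive as expected for a source.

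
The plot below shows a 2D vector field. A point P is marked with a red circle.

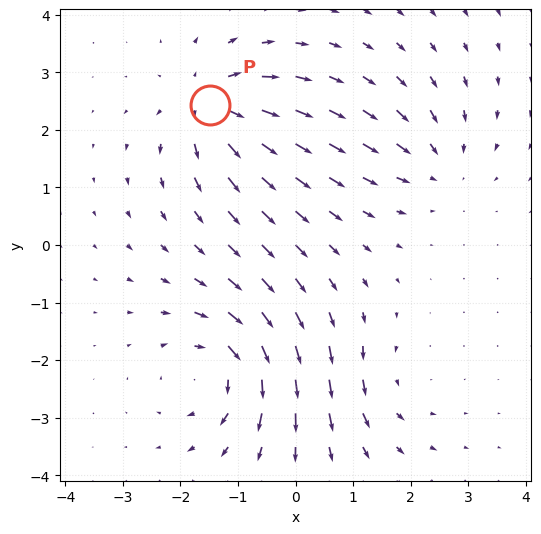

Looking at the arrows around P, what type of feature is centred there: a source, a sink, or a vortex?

At P (-1.5, 2.4) the arrows spread outward. Divergence about +6, curl ≈0 — positive divergence with near-zero curl is a source.

source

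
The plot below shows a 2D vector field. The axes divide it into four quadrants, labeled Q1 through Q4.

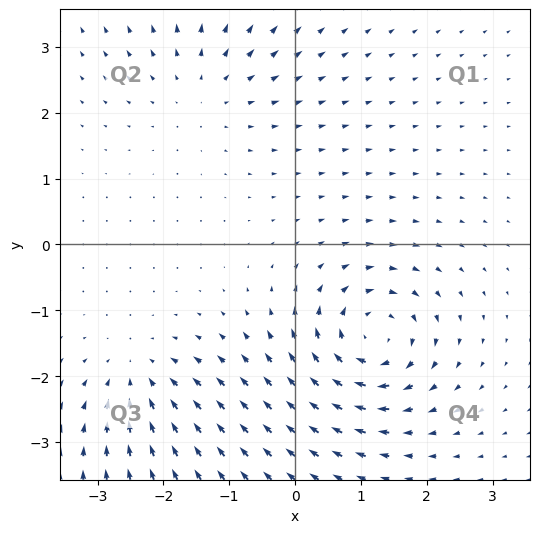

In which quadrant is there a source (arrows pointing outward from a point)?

Q2

The source sits at approximately (-1.4, 2.3), which lies in quadrant Q2. The divergence there is about +3, positive as expected for a source.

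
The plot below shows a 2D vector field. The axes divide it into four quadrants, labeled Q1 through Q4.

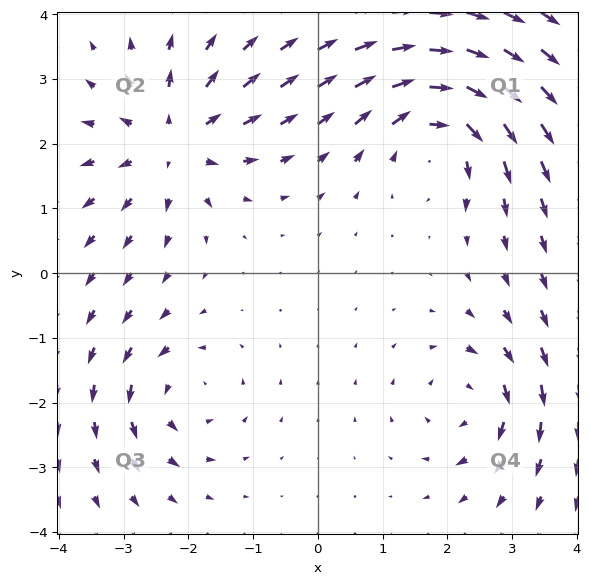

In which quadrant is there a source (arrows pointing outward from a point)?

Q2

The source sits at approximately (-2.2, 2.0), which lies in quadrant Q2. The divergence there is about +5, positive as expected for a source.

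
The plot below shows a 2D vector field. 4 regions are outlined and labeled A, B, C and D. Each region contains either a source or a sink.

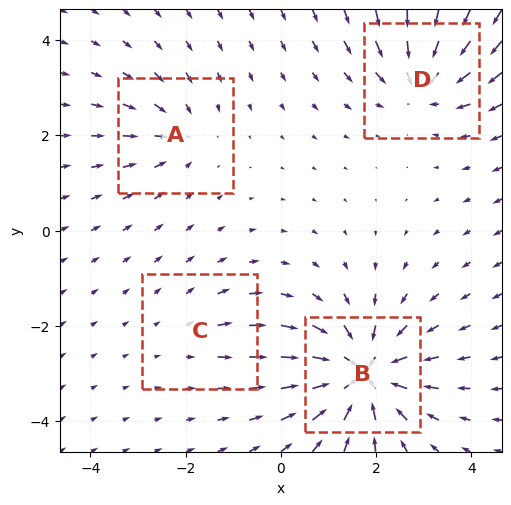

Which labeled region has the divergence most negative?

B

Divergence at each region's feature centre — A: about -3, B: about -7, C: about +2, D: about -5. Region B is most negative.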